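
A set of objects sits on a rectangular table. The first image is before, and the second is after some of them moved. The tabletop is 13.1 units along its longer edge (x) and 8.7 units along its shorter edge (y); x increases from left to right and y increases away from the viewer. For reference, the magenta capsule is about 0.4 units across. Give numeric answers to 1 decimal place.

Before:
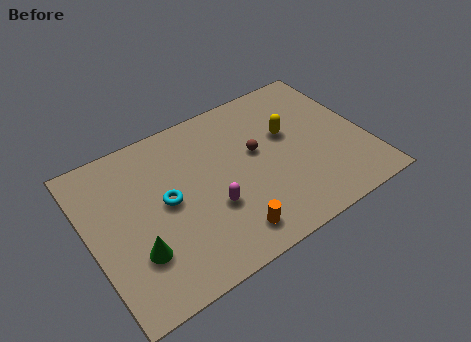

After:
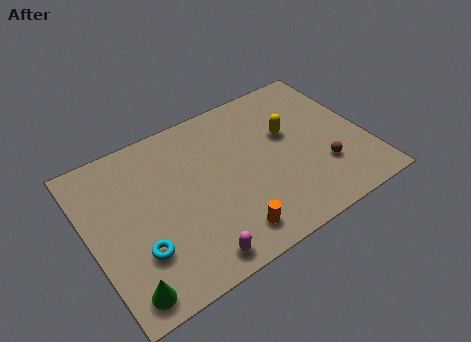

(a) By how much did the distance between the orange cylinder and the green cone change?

+0.6

The distance was about 4.3 in the first image and 4.9 in the second, so they moved 0.6 units further apart.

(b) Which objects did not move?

the yellow capsule and the orange cylinder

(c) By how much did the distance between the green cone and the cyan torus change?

-0.8

They were about 2.5 units apart before and 1.7 after — 0.8 units closer together.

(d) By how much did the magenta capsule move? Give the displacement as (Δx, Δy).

(-1.2, -2.1)

The magenta capsule started near (5.5, 3.1) and ended near (4.3, 1.0).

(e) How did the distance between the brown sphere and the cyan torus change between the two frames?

+4.4

Before: roughly 4.4 units apart; after: 8.8. That's 4.4 units further apart.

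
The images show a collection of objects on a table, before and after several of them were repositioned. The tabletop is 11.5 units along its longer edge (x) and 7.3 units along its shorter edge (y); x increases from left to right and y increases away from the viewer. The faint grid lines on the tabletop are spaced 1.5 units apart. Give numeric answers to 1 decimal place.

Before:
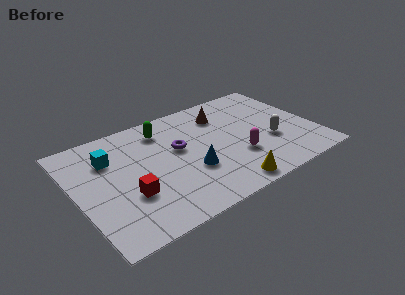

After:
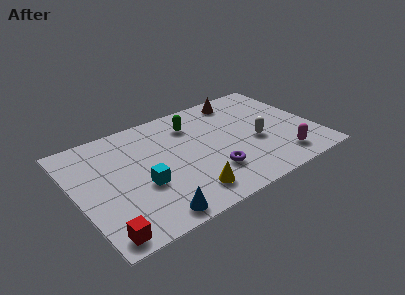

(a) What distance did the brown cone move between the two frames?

1.2

The brown cone was near (7.4, 5.6) before and (8.4, 6.3) after, so it travelled √(1.0² + 0.7²) ≈ 1.2 units.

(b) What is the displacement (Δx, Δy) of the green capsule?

(1.4, -0.3)

The green capsule started near (4.5, 5.9) and ended near (5.9, 5.6).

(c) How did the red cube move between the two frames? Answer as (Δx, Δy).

(-1.5, -1.7)

From the two frames, the red cube sits at roughly (2.3, 2.5) before and (0.8, 0.8) after.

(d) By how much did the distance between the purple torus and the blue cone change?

+1.6

The distance was about 1.7 in the first image and 3.3 in the second, so they moved 1.6 units further apart.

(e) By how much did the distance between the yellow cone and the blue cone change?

-0.4

Before: roughly 2.3 units apart; after: 1.9. That's 0.4 units closer together.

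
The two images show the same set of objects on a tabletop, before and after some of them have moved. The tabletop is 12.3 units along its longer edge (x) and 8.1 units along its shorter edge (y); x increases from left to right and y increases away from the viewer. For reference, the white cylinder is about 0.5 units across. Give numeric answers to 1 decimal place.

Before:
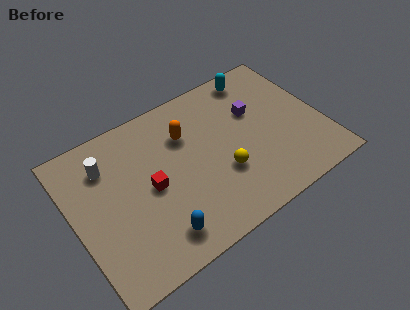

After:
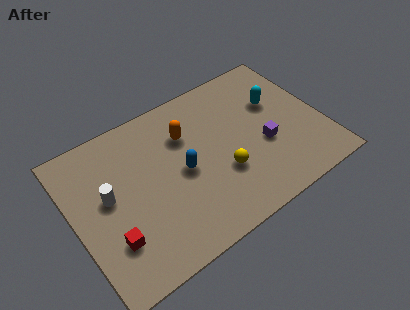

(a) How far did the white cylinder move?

1.6

From (1.9, 6.1) to (1.7, 4.5), the white cylinder covered √(0.2² + 1.6²) ≈ 1.6 units.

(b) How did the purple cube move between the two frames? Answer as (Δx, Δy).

(0.1, -2.0)

The purple cube started near (9.2, 5.2) and ended near (9.3, 3.2).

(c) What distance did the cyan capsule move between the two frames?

2.0

The cyan capsule was near (9.7, 7.1) before and (10.3, 5.2) after, so it travelled √(0.6² + 1.9²) ≈ 2.0 units.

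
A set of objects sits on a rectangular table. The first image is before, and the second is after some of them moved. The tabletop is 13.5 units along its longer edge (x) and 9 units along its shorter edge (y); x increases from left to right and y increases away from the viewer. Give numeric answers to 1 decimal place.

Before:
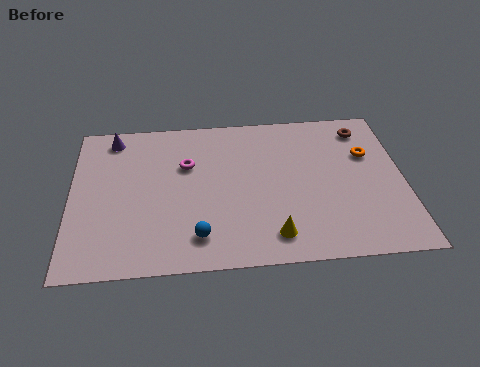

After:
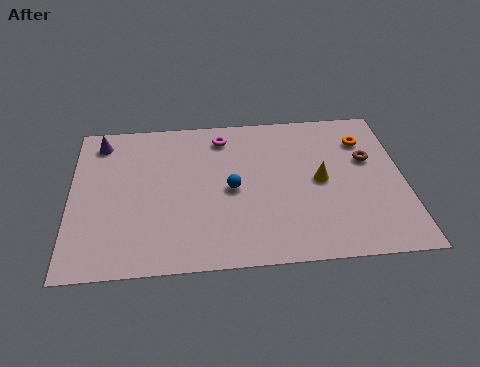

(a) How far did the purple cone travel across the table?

0.5

The purple cone was near (1.7, 7.8) before and (1.2, 7.6) after, so it travelled √(0.5² + 0.2²) ≈ 0.5 units.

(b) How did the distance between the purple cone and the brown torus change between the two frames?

+0.8

They were about 10.3 units apart before and 11.1 after — 0.8 units further apart.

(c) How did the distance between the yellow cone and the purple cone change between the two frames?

+0.4

Before: roughly 9.0 units apart; after: 9.4. That's 0.4 units further apart.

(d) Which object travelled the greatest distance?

the yellow cone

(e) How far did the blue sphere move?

3.0

The blue sphere moved from about (5.1, 1.7) to (6.5, 4.3), a distance of √(1.4² + 2.6²) ≈ 3.0.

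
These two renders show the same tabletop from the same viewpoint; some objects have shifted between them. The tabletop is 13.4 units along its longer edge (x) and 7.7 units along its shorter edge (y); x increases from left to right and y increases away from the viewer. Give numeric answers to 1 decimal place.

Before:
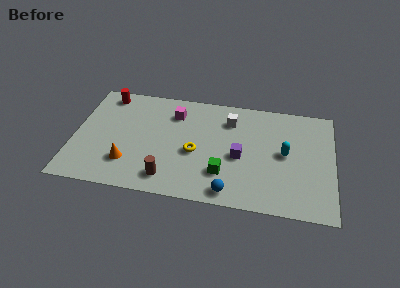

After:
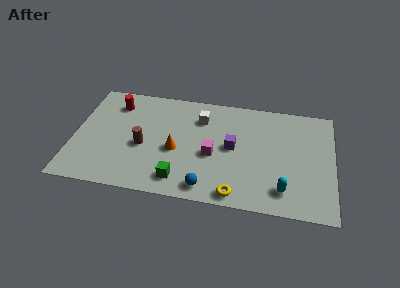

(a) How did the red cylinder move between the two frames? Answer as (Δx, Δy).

(0.5, -0.6)

The red cylinder started near (1.5, 6.7) and ended near (2.0, 6.1).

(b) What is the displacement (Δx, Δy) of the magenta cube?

(2.1, -2.6)

From the two frames, the magenta cube sits at roughly (5.1, 5.9) before and (7.2, 3.3) after.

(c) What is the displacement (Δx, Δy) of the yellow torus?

(2.2, -2.5)

From the two frames, the yellow torus sits at roughly (6.3, 3.3) before and (8.5, 0.8) after.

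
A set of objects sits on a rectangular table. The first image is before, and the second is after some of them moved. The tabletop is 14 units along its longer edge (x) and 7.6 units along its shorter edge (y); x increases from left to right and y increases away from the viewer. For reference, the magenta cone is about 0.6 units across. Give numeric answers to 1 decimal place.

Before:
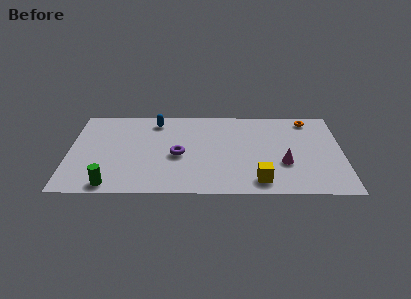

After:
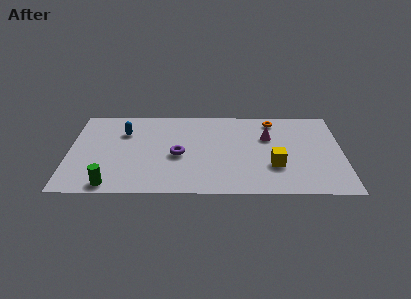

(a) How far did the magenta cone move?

2.4

The magenta cone moved from about (11.0, 2.7) to (10.2, 5.0), a distance of √(0.8² + 2.3²) ≈ 2.4.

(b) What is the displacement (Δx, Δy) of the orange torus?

(-1.8, -0.1)

The orange torus was at about (12.3, 6.6) and moved to about (10.5, 6.5).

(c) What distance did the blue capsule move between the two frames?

1.9

From (4.4, 6.4) to (2.8, 5.4), the blue capsule covered √(1.6² + 1.0²) ≈ 1.9 units.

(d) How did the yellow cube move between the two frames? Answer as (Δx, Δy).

(0.8, 1.3)

The yellow cube was at about (9.7, 1.2) and moved to about (10.5, 2.5).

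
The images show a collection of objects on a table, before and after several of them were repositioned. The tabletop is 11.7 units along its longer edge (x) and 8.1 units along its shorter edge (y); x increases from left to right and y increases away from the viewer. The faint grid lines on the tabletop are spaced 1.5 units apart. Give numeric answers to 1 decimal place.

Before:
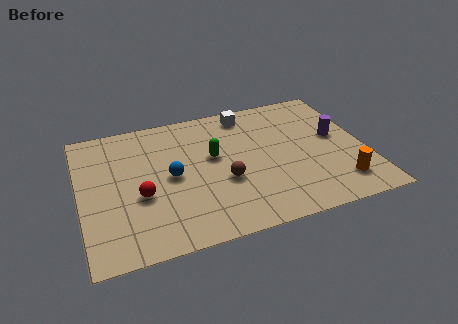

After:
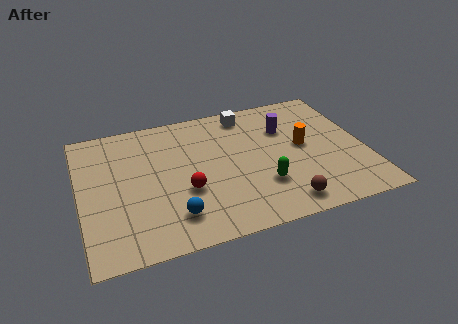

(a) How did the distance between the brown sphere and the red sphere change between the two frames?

+0.8

They were about 3.4 units apart before and 4.2 after — 0.8 units further apart.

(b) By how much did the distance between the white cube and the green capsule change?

+1.8

The distance was about 2.8 in the first image and 4.6 in the second, so they moved 1.8 units further apart.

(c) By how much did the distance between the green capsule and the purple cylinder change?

-1.6

The distance was about 5.1 in the first image and 3.5 in the second, so they moved 1.6 units closer together.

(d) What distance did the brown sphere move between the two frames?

3.0

From (5.8, 3.1) to (8.0, 1.1), the brown sphere covered √(2.2² + 2.0²) ≈ 3.0 units.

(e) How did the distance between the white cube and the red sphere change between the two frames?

-1.1

The distance was about 6.0 in the first image and 4.9 in the second, so they moved 1.1 units closer together.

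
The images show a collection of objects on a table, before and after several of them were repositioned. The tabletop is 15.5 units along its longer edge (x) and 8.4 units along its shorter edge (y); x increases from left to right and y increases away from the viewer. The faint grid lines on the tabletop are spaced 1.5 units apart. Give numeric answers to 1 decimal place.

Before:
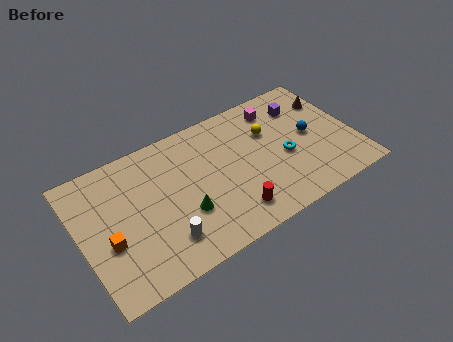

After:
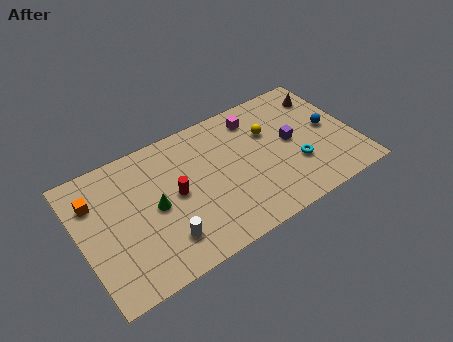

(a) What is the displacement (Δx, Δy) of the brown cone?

(-0.3, 0.5)

The brown cone was at about (14.6, 6.1) and moved to about (14.3, 6.6).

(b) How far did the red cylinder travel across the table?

3.9

The red cylinder was near (8.1, 1.6) before and (5.3, 4.3) after, so it travelled √(2.8² + 2.7²) ≈ 3.9 units.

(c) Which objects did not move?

the yellow sphere and the white cylinder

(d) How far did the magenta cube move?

1.3

The magenta cube was near (11.6, 6.9) before and (10.3, 6.9) after, so it travelled √(1.3² + 0.0²) ≈ 1.3 units.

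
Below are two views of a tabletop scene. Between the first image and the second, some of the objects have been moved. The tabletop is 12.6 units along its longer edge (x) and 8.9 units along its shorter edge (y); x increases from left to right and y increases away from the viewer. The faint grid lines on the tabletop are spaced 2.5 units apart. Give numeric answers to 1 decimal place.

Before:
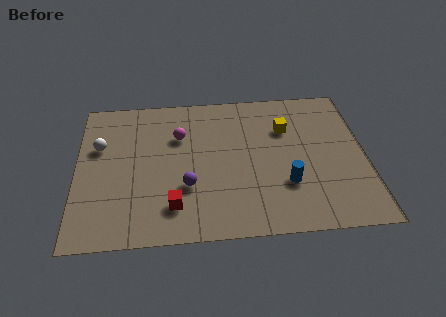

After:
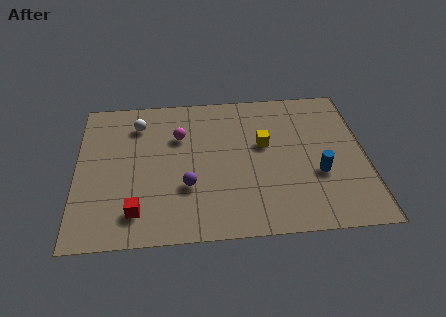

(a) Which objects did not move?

the purple sphere and the magenta sphere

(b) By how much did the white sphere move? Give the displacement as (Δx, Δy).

(1.7, 1.3)

The white sphere was at about (1.0, 5.7) and moved to about (2.7, 7.0).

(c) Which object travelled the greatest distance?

the white sphere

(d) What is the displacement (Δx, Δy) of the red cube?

(-1.6, -0.2)

From the two frames, the red cube sits at roughly (4.2, 1.9) before and (2.6, 1.7) after.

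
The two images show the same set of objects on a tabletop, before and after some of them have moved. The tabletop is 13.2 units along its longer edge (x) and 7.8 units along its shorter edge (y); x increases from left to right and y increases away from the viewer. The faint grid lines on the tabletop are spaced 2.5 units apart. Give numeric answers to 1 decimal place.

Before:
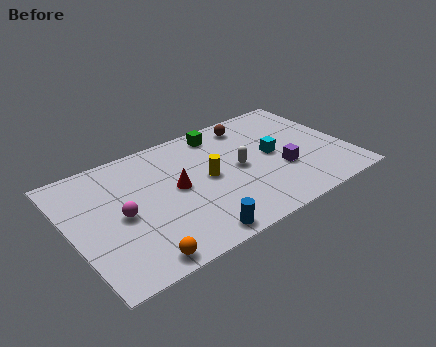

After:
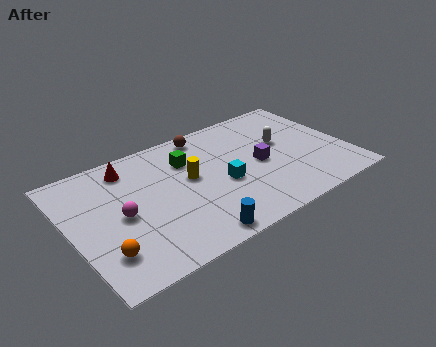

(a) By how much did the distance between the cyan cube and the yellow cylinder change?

-1.4

Before: roughly 3.2 units apart; after: 1.8. That's 1.4 units closer together.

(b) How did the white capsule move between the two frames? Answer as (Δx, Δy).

(2.3, 0.7)

The white capsule started near (8.0, 3.9) and ended near (10.3, 4.6).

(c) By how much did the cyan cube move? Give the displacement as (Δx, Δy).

(-2.6, -0.7)

The cyan cube started near (9.7, 4.0) and ended near (7.1, 3.3).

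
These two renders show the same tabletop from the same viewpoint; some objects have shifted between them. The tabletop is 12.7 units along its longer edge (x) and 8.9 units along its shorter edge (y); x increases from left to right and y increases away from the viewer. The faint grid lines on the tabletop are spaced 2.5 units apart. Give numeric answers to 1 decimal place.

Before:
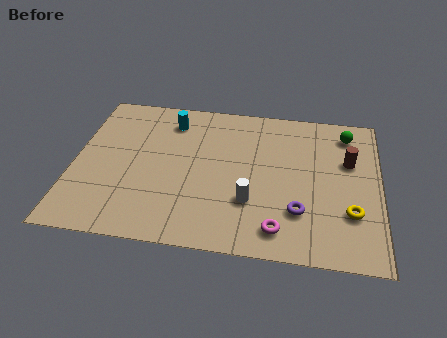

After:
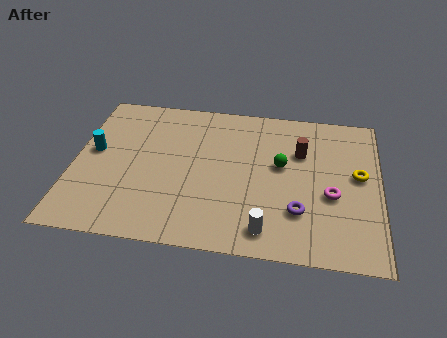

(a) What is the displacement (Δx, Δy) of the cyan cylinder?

(-3.1, -2.3)

From the two frames, the cyan cylinder sits at roughly (3.9, 7.2) before and (0.8, 4.9) after.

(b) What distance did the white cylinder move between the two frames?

1.7

The white cylinder moved from about (7.4, 2.8) to (8.1, 1.3), a distance of √(0.7² + 1.5²) ≈ 1.7.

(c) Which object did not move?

the purple torus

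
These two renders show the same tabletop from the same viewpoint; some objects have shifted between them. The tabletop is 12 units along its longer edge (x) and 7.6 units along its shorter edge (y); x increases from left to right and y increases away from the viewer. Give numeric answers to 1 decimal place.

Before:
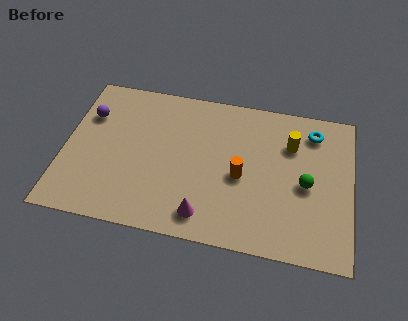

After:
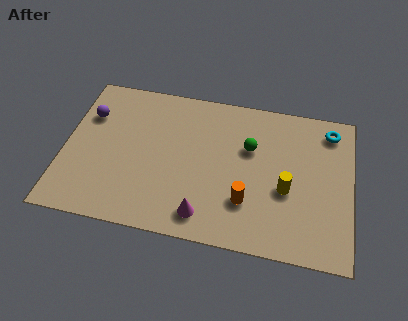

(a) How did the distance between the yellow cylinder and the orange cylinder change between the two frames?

-1.0

The distance was about 2.8 in the first image and 1.8 in the second, so they moved 1.0 units closer together.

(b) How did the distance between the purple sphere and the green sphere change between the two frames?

-2.6

They were about 9.4 units apart before and 6.8 after — 2.6 units closer together.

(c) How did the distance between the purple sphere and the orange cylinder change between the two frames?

+0.7

They were about 6.8 units apart before and 7.5 after — 0.7 units further apart.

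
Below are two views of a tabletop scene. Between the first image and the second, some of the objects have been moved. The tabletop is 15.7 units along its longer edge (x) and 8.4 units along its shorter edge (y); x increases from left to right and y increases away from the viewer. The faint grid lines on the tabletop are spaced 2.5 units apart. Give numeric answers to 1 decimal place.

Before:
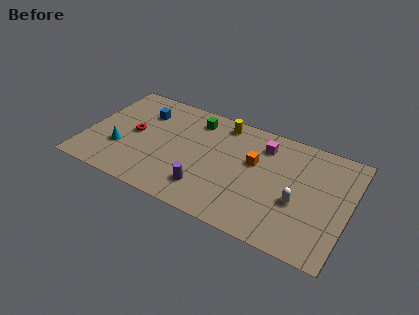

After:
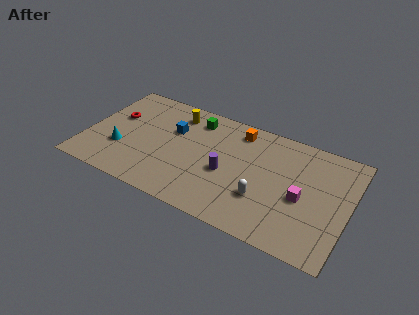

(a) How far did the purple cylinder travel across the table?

2.0

From (7.5, 1.9) to (8.5, 3.6), the purple cylinder covered √(1.0² + 1.7²) ≈ 2.0 units.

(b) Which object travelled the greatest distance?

the magenta cube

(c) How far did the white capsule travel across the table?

2.1

The white capsule was near (12.8, 3.3) before and (10.8, 2.7) after, so it travelled √(2.0² + 0.6²) ≈ 2.1 units.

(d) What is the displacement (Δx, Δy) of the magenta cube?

(2.6, -2.9)

From the two frames, the magenta cube sits at roughly (10.4, 6.6) before and (13.0, 3.7) after.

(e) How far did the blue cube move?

2.0

The blue cube was near (3.1, 6.2) before and (5.0, 5.5) after, so it travelled √(1.9² + 0.7²) ≈ 2.0 units.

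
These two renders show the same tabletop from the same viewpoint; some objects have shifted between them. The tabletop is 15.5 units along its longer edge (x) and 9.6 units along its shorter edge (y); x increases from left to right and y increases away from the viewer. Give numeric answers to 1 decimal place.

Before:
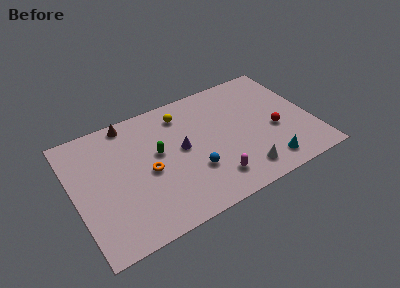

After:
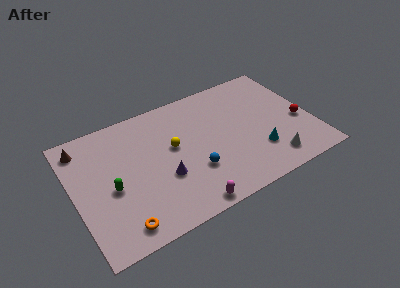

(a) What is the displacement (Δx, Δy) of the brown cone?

(-3.1, -0.6)

The brown cone started near (4.0, 8.7) and ended near (0.9, 8.1).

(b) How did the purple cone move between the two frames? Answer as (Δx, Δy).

(-1.4, -1.6)

The purple cone started near (7.0, 5.1) and ended near (5.6, 3.5).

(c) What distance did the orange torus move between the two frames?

3.8

The orange torus was near (4.7, 4.4) before and (2.5, 1.3) after, so it travelled √(2.2² + 3.1²) ≈ 3.8 units.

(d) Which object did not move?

the blue sphere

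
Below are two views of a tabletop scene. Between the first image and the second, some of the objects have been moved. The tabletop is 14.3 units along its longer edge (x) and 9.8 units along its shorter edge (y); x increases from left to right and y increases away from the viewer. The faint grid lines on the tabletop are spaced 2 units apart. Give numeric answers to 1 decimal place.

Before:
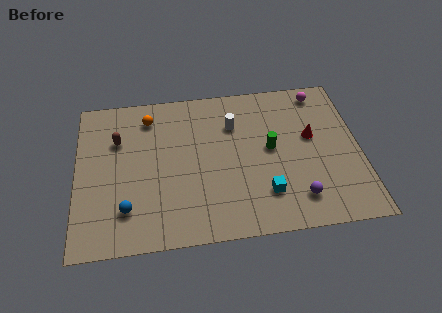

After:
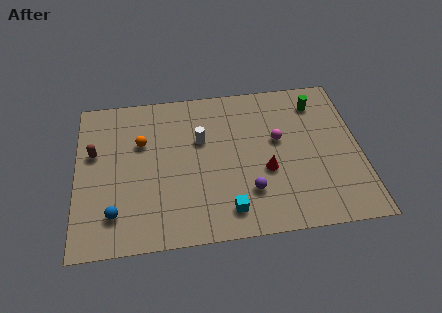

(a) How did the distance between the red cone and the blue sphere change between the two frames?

-2.2

Before: roughly 10.0 units apart; after: 7.8. That's 2.2 units closer together.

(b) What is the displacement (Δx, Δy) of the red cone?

(-2.4, -1.9)

The red cone started near (11.9, 5.7) and ended near (9.5, 3.8).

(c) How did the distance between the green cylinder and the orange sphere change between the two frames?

+2.4

They were about 6.7 units apart before and 9.1 after — 2.4 units further apart.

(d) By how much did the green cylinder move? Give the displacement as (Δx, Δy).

(2.5, 2.7)

From the two frames, the green cylinder sits at roughly (9.8, 5.2) before and (12.3, 7.9) after.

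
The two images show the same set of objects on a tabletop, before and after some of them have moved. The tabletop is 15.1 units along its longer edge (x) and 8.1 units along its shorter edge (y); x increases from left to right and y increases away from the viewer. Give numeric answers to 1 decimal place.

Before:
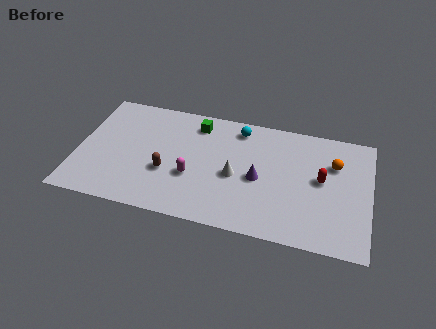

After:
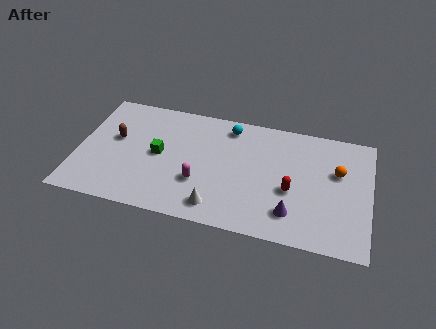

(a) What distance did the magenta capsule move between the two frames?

0.5

The magenta capsule was near (6.0, 3.0) before and (6.4, 2.7) after, so it travelled √(0.4² + 0.3²) ≈ 0.5 units.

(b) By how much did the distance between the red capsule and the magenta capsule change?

-2.0

The distance was about 6.7 in the first image and 4.7 in the second, so they moved 2.0 units closer together.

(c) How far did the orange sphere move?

0.5

The orange sphere moved from about (13.2, 5.6) to (13.4, 5.1), a distance of √(0.2² + 0.5²) ≈ 0.5.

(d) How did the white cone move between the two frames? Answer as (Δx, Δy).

(-0.8, -2.3)

The white cone was at about (8.2, 3.6) and moved to about (7.4, 1.3).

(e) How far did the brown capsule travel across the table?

3.3

The brown capsule moved from about (4.7, 3.0) to (1.9, 4.7), a distance of √(2.8² + 1.7²) ≈ 3.3.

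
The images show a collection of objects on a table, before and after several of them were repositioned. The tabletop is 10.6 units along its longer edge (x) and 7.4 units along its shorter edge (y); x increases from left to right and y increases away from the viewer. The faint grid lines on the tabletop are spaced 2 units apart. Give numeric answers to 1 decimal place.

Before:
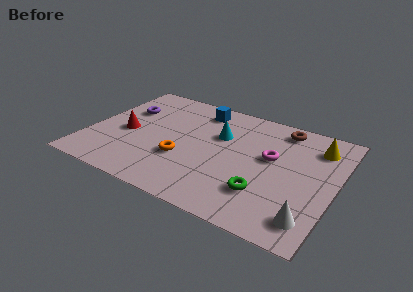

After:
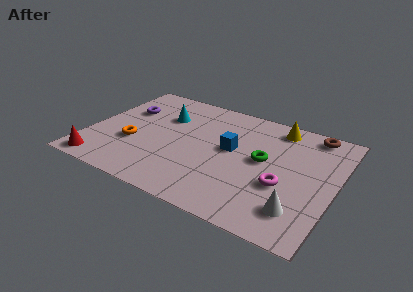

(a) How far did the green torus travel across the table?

2.0

From (7.8, 2.0) to (7.5, 4.0), the green torus covered √(0.3² + 2.0²) ≈ 2.0 units.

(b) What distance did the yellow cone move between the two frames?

1.9

The yellow cone was near (9.6, 5.8) before and (7.8, 6.4) after, so it travelled √(1.8² + 0.6²) ≈ 1.9 units.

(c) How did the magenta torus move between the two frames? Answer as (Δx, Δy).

(0.7, -1.5)

From the two frames, the magenta torus sits at roughly (7.8, 4.3) before and (8.5, 2.8) after.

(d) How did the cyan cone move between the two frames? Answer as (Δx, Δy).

(-2.5, 0.3)

From the two frames, the cyan cone sits at roughly (5.5, 4.8) before and (3.0, 5.1) after.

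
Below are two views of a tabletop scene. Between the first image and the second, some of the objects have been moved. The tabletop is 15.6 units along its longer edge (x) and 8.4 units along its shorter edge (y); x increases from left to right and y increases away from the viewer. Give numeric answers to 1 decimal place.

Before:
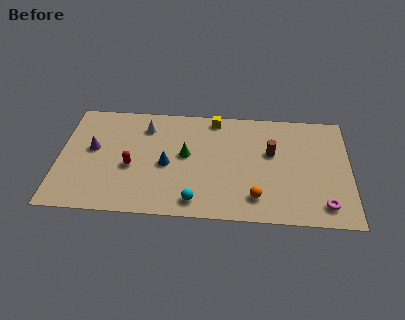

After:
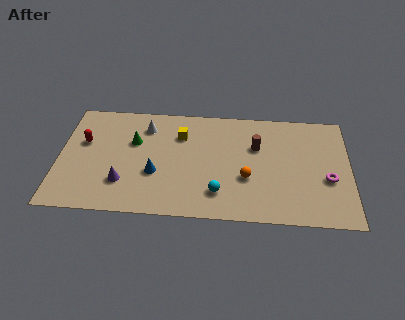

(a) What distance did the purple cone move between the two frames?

2.9

The purple cone was near (1.8, 4.7) before and (3.5, 2.3) after, so it travelled √(1.7² + 2.4²) ≈ 2.9 units.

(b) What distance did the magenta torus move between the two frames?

1.9

From (14.2, 1.4) to (14.4, 3.3), the magenta torus covered √(0.2² + 1.9²) ≈ 1.9 units.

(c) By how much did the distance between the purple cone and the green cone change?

-1.9

The distance was about 5.0 in the first image and 3.1 in the second, so they moved 1.9 units closer together.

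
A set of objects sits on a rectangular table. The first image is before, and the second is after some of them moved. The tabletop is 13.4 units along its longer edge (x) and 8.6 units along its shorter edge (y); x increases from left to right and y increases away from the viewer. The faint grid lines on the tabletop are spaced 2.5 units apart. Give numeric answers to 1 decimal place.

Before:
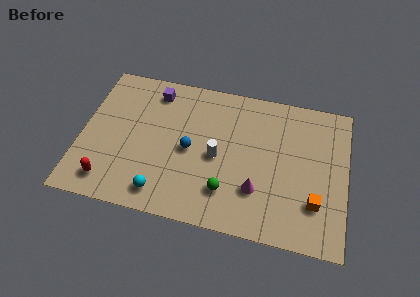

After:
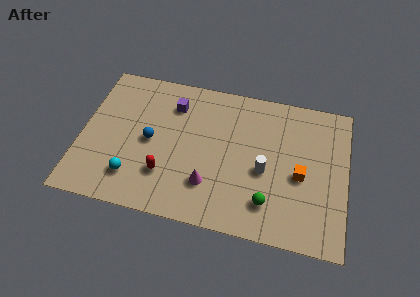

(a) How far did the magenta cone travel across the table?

2.4

From (9.0, 2.5) to (6.6, 2.3), the magenta cone covered √(2.4² + 0.2²) ≈ 2.4 units.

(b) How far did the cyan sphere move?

1.6

From (4.3, 1.3) to (2.8, 1.9), the cyan sphere covered √(1.5² + 0.6²) ≈ 1.6 units.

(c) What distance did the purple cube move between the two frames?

1.2

From (3.5, 7.2) to (4.5, 6.6), the purple cube covered √(1.0² + 0.6²) ≈ 1.2 units.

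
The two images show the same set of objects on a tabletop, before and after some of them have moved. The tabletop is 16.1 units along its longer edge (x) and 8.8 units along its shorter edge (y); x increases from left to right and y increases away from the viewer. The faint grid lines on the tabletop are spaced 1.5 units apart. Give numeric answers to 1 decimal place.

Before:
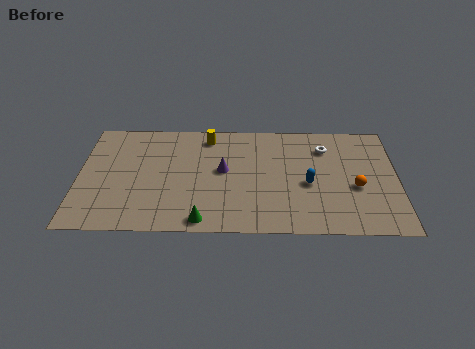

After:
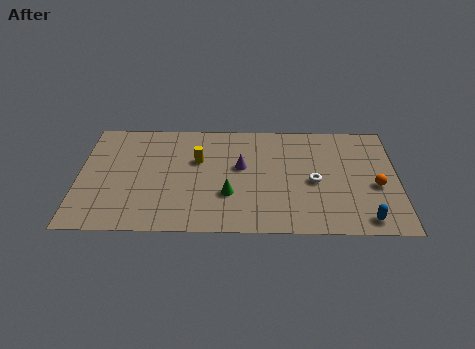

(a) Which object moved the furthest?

the blue capsule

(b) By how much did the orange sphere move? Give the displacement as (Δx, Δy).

(1.0, 0.1)

The orange sphere was at about (14.0, 3.6) and moved to about (15.0, 3.7).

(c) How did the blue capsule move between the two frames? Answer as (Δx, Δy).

(2.8, -2.7)

The blue capsule was at about (11.6, 3.8) and moved to about (14.4, 1.1).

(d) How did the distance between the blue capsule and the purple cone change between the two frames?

+3.0

Before: roughly 4.4 units apart; after: 7.4. That's 3.0 units further apart.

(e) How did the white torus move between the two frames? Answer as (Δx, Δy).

(-0.6, -2.7)

From the two frames, the white torus sits at roughly (12.5, 6.7) before and (11.9, 4.0) after.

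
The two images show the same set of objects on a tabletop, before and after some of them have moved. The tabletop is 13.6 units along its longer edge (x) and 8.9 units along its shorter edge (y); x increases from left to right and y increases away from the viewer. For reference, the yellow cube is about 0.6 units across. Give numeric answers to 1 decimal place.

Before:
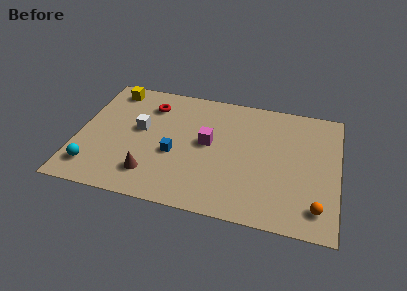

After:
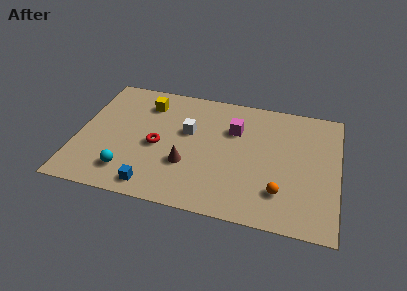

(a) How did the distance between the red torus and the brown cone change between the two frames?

-3.1

Before: roughly 5.0 units apart; after: 1.9. That's 3.1 units closer together.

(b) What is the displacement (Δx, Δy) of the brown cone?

(1.8, 1.1)

The brown cone started near (4.0, 1.9) and ended near (5.8, 3.0).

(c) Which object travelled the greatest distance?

the red torus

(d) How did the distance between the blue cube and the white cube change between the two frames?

+2.2

Before: roughly 2.4 units apart; after: 4.6. That's 2.2 units further apart.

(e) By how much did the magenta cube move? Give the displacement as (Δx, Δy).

(1.3, 1.3)

The magenta cube started near (6.8, 4.8) and ended near (8.1, 6.1).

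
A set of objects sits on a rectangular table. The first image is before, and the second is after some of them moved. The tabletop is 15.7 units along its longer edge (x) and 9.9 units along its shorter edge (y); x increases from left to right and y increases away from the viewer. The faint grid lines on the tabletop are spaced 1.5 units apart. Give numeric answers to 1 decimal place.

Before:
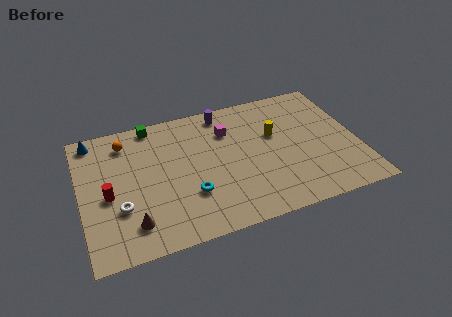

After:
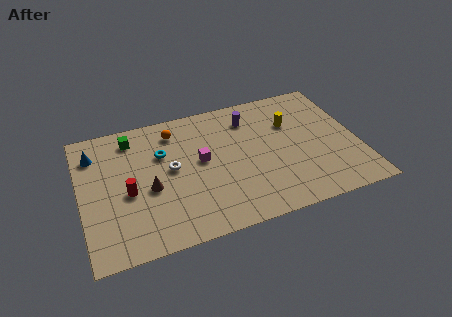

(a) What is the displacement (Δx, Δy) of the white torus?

(3.0, 2.0)

The white torus was at about (2.1, 3.3) and moved to about (5.1, 5.3).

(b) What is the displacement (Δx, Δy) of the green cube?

(-1.2, -0.7)

From the two frames, the green cube sits at roughly (4.3, 9.0) before and (3.1, 8.3) after.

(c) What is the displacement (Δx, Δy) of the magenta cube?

(-1.7, -1.8)

The magenta cube started near (8.5, 7.2) and ended near (6.8, 5.4).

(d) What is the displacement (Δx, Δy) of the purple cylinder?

(1.4, -0.9)

The purple cylinder was at about (8.4, 8.7) and moved to about (9.8, 7.8).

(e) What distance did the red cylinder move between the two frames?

1.1

The red cylinder moved from about (1.5, 4.4) to (2.6, 4.3), a distance of √(1.1² + 0.1²) ≈ 1.1.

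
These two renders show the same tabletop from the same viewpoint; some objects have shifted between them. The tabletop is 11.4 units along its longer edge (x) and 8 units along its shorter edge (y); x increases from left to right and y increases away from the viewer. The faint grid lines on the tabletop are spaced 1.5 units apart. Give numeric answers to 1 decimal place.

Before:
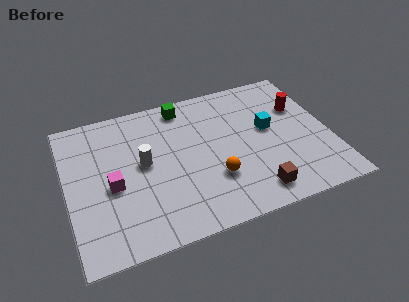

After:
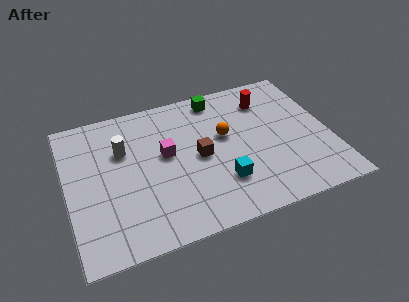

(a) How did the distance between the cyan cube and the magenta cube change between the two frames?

-3.8

The distance was about 7.0 in the first image and 3.2 in the second, so they moved 3.8 units closer together.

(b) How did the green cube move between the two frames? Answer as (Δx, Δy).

(1.5, 0.0)

From the two frames, the green cube sits at roughly (5.3, 7.0) before and (6.8, 7.0) after.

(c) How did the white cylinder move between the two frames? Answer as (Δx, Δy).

(-0.8, 1.0)

The white cylinder was at about (3.3, 4.3) and moved to about (2.5, 5.3).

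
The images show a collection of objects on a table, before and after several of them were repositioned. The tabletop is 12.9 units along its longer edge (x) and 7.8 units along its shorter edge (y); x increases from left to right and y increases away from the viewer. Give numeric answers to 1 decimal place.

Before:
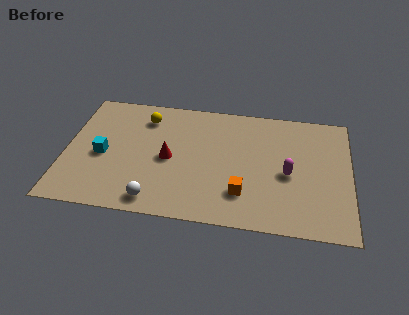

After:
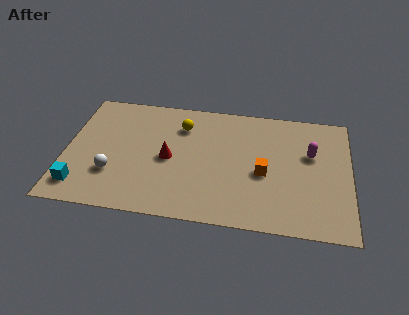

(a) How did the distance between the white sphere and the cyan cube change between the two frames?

-1.8

They were about 3.5 units apart before and 1.7 after — 1.8 units closer together.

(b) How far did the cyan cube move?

2.3

The cyan cube moved from about (1.7, 3.5) to (0.8, 1.4), a distance of √(0.9² + 2.1²) ≈ 2.3.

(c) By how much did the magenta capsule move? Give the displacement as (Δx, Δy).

(1.0, 1.4)

The magenta capsule was at about (10.1, 3.5) and moved to about (11.1, 4.9).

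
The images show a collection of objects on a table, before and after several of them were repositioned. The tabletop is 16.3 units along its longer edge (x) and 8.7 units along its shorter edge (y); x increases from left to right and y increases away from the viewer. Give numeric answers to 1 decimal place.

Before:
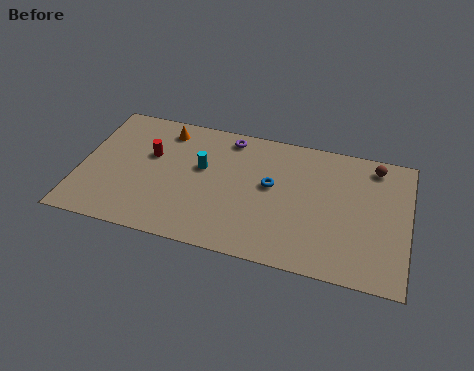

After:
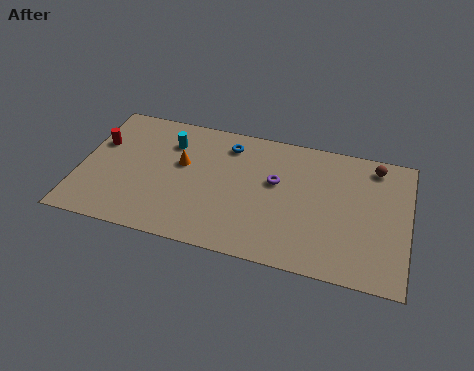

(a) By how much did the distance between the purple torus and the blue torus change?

-0.4

They were about 3.5 units apart before and 3.1 after — 0.4 units closer together.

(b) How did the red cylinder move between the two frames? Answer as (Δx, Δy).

(-2.6, 0.2)

The red cylinder was at about (3.4, 5.4) and moved to about (0.8, 5.6).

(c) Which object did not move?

the brown sphere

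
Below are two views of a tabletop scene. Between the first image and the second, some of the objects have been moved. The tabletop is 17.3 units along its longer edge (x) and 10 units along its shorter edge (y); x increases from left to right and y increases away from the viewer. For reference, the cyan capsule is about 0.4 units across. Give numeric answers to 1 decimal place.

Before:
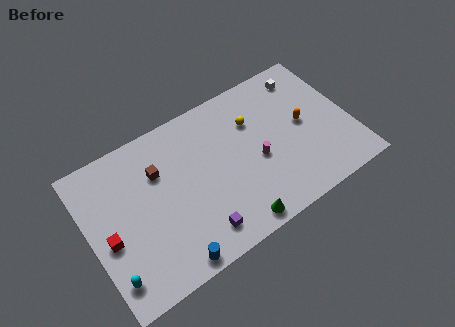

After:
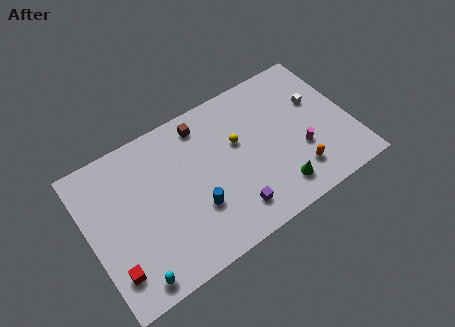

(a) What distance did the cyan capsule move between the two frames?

1.5

The cyan capsule moved from about (0.9, 1.9) to (2.2, 1.1), a distance of √(1.3² + 0.8²) ≈ 1.5.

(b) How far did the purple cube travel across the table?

2.3

The purple cube moved from about (6.6, 1.7) to (8.9, 1.9), a distance of √(2.3² + 0.2²) ≈ 2.3.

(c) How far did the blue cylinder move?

3.2

From (4.6, 0.9) to (6.7, 3.3), the blue cylinder covered √(2.1² + 2.4²) ≈ 3.2 units.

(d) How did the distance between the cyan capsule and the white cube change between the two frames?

-1.3

Before: roughly 15.5 units apart; after: 14.2. That's 1.3 units closer together.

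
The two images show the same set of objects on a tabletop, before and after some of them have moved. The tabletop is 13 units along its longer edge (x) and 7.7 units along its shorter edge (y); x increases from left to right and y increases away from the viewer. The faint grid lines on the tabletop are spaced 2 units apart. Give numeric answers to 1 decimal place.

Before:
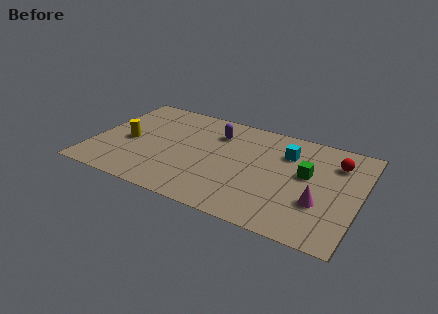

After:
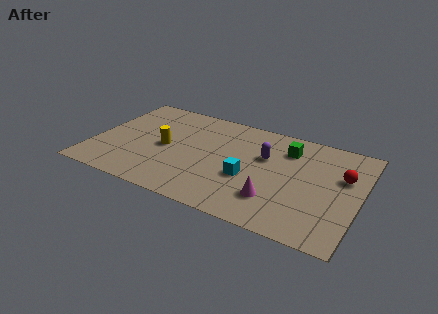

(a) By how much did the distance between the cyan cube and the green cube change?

+1.7

Before: roughly 1.6 units apart; after: 3.3. That's 1.7 units further apart.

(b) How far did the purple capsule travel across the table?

2.7

The purple capsule moved from about (5.8, 5.8) to (8.3, 4.9), a distance of √(2.5² + 0.9²) ≈ 2.7.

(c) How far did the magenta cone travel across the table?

2.2

The magenta cone was near (11.2, 2.6) before and (9.1, 2.0) after, so it travelled √(2.1² + 0.6²) ≈ 2.2 units.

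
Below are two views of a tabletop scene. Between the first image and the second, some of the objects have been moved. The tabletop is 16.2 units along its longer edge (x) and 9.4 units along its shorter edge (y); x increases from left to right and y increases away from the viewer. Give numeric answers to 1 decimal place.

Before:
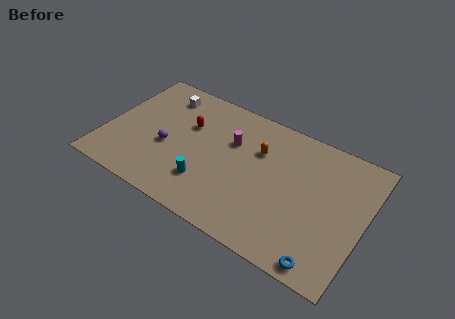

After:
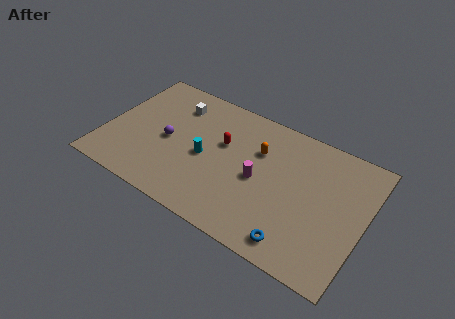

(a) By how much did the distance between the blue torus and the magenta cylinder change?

-4.3

They were about 8.5 units apart before and 4.2 after — 4.3 units closer together.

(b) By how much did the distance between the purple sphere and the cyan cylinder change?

-0.7

The distance was about 3.1 in the first image and 2.4 in the second, so they moved 0.7 units closer together.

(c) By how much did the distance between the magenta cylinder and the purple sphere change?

+1.4

They were about 4.4 units apart before and 5.8 after — 1.4 units further apart.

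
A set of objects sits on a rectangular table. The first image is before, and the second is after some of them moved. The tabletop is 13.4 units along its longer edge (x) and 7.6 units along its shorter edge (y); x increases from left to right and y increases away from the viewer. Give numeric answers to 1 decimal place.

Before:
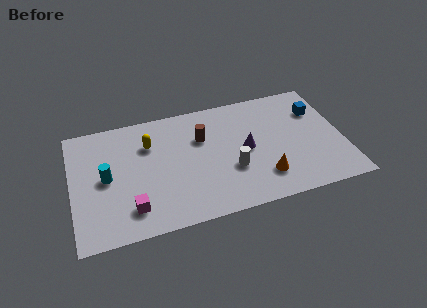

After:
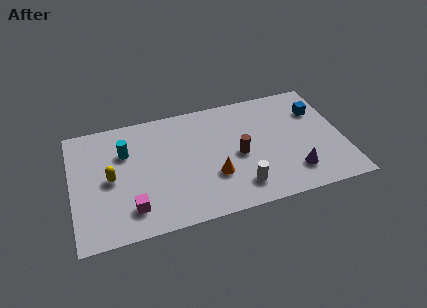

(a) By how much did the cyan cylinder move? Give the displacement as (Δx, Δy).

(1.0, 1.4)

The cyan cylinder was at about (1.7, 3.8) and moved to about (2.7, 5.2).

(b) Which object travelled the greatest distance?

the purple cone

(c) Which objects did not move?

the magenta cube and the blue cube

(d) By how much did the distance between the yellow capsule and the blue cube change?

+2.1

The distance was about 8.4 in the first image and 10.5 in the second, so they moved 2.1 units further apart.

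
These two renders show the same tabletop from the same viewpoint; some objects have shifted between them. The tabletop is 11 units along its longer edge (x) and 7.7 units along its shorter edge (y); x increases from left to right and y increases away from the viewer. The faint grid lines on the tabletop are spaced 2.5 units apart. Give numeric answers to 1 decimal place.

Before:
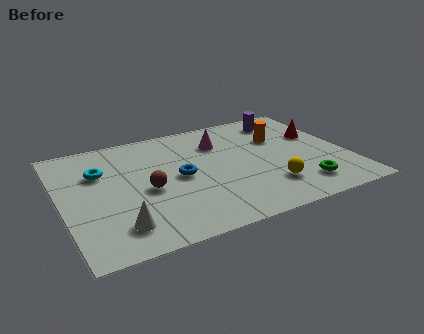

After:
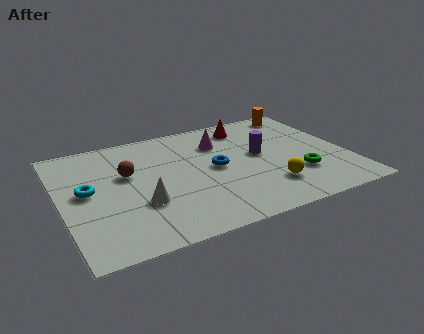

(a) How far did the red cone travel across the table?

3.1

The red cone was near (10.1, 4.8) before and (7.5, 6.4) after, so it travelled √(2.6² + 1.6²) ≈ 3.1 units.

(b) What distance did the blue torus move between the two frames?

1.4

The blue torus moved from about (4.5, 3.8) to (5.9, 3.9), a distance of √(1.4² + 0.1²) ≈ 1.4.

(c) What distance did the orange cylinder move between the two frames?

2.1

From (8.6, 5.1) to (9.8, 6.8), the orange cylinder covered √(1.2² + 1.7²) ≈ 2.1 units.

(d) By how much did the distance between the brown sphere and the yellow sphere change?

+1.1

Before: roughly 4.7 units apart; after: 5.8. That's 1.1 units further apart.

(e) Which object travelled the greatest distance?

the red cone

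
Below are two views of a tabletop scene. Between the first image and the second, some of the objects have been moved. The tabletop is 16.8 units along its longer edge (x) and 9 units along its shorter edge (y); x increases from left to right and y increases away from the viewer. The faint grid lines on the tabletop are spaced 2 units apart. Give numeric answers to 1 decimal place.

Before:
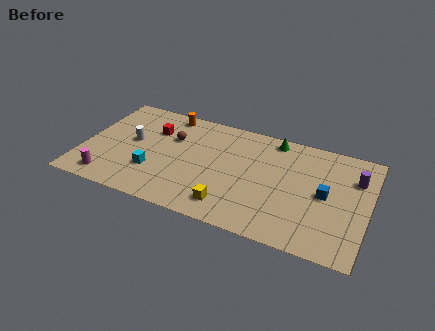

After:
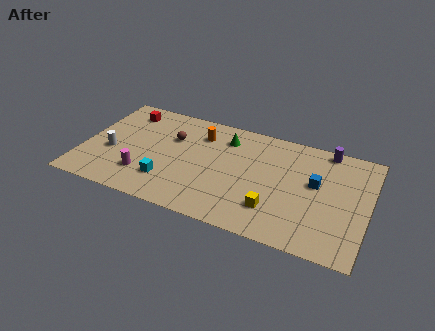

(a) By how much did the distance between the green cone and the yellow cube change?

-0.9

They were about 6.7 units apart before and 5.8 after — 0.9 units closer together.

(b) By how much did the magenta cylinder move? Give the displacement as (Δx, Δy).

(2.0, 1.0)

From the two frames, the magenta cylinder sits at roughly (1.8, 1.3) before and (3.8, 2.3) after.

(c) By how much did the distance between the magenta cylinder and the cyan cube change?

-1.5

The distance was about 2.9 in the first image and 1.4 in the second, so they moved 1.5 units closer together.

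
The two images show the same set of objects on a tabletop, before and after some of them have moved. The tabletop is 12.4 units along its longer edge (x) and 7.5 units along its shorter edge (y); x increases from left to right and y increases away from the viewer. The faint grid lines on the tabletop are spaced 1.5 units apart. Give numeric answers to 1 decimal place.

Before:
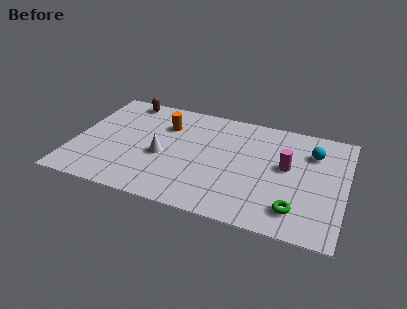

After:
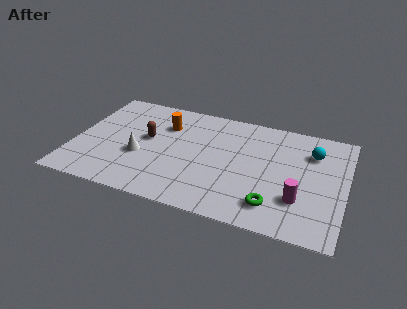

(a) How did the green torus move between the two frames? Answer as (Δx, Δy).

(-1.0, 0.0)

The green torus started near (10.3, 1.5) and ended near (9.3, 1.5).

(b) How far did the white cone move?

1.0

The white cone was near (4.1, 3.2) before and (3.1, 2.9) after, so it travelled √(1.0² + 0.3²) ≈ 1.0 units.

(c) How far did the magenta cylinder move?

2.1

The magenta cylinder was near (9.7, 4.2) before and (10.4, 2.2) after, so it travelled √(0.7² + 2.0²) ≈ 2.1 units.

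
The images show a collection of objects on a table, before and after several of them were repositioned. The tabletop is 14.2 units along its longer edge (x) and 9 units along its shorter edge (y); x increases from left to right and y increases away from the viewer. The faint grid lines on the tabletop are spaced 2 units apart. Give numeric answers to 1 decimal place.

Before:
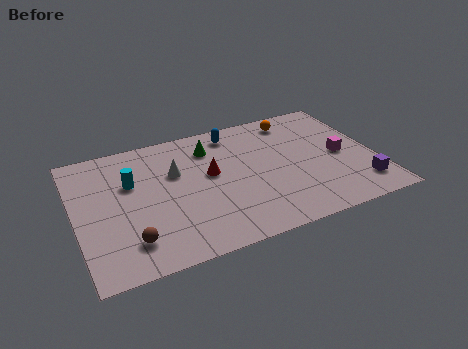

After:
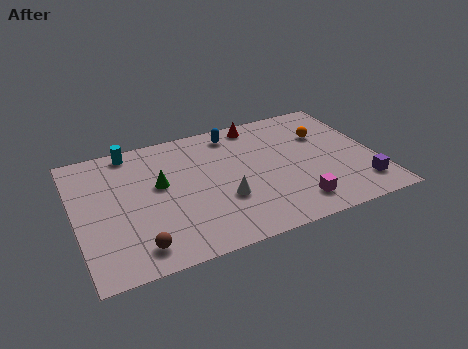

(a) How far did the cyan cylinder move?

2.3

The cyan cylinder was near (2.7, 5.8) before and (2.9, 8.1) after, so it travelled √(0.2² + 2.3²) ≈ 2.3 units.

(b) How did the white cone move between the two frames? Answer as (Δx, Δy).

(2.0, -2.7)

From the two frames, the white cone sits at roughly (4.8, 5.8) before and (6.8, 3.1) after.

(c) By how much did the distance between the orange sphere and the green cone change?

+3.8

Before: roughly 4.3 units apart; after: 8.1. That's 3.8 units further apart.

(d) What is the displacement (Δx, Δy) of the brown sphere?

(0.3, -0.5)

From the two frames, the brown sphere sits at roughly (2.3, 1.9) before and (2.6, 1.4) after.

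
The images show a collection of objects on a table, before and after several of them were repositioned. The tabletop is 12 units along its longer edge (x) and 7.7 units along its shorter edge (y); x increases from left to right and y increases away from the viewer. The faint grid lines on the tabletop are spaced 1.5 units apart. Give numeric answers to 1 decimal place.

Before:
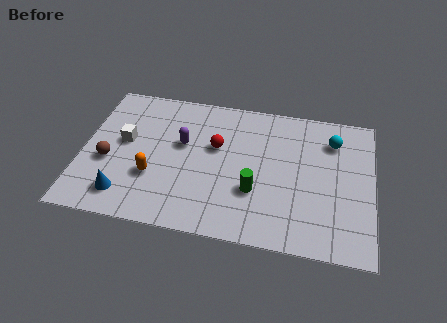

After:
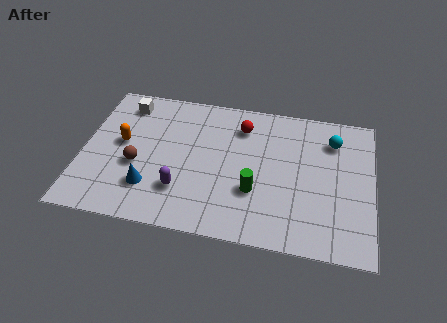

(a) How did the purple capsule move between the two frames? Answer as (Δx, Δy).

(0.1, -2.5)

The purple capsule was at about (4.1, 4.6) and moved to about (4.2, 2.1).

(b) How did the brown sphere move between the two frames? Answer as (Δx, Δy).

(1.2, 0.0)

The brown sphere was at about (1.1, 3.1) and moved to about (2.3, 3.1).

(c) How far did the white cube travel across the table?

2.1

The white cube was near (1.7, 4.3) before and (1.6, 6.4) after, so it travelled √(0.1² + 2.1²) ≈ 2.1 units.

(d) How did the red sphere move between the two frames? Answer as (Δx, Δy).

(1.0, 1.3)

From the two frames, the red sphere sits at roughly (5.5, 4.7) before and (6.5, 6.0) after.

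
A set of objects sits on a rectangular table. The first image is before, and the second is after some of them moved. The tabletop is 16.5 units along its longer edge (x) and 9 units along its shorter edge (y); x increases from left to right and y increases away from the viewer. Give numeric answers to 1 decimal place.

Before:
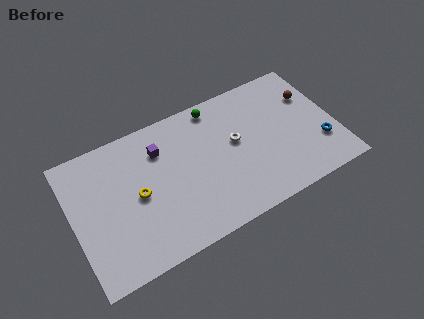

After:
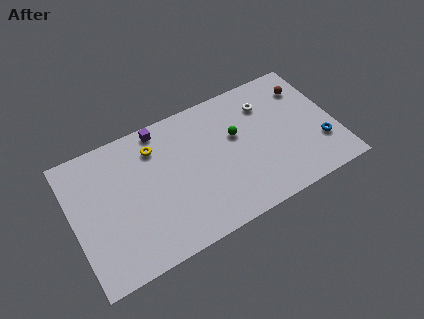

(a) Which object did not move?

the blue torus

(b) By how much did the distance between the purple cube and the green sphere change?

+1.3

The distance was about 3.9 in the first image and 5.2 in the second, so they moved 1.3 units further apart.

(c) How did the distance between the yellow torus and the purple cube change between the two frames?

-1.7

They were about 2.9 units apart before and 1.2 after — 1.7 units closer together.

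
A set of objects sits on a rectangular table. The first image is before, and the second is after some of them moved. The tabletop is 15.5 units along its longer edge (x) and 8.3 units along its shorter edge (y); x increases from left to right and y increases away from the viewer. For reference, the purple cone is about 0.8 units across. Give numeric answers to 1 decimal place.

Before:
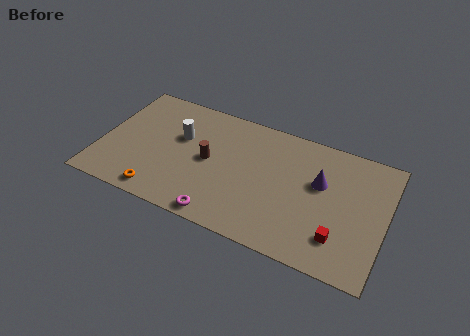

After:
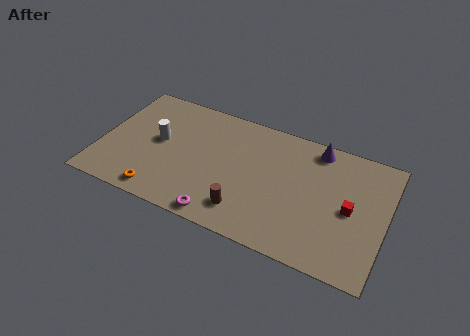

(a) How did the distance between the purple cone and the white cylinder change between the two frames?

+1.2

Before: roughly 7.7 units apart; after: 8.9. That's 1.2 units further apart.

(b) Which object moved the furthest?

the brown cylinder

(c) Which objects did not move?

the orange torus and the magenta torus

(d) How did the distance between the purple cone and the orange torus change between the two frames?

+0.8

They were about 9.3 units apart before and 10.1 after — 0.8 units further apart.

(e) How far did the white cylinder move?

1.3

The white cylinder moved from about (4.2, 5.2) to (3.1, 4.5), a distance of √(1.1² + 0.7²) ≈ 1.3.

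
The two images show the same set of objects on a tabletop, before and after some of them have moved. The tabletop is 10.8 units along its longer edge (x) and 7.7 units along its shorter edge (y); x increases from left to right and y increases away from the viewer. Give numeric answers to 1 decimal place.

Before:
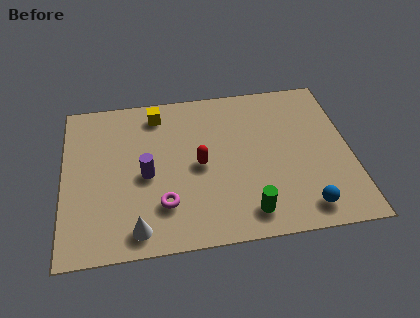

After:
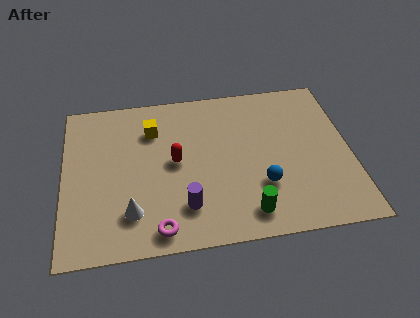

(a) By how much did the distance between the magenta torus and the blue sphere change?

-1.1

Before: roughly 5.3 units apart; after: 4.2. That's 1.1 units closer together.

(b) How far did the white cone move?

0.8

The white cone moved from about (2.7, 1.0) to (2.5, 1.8), a distance of √(0.2² + 0.8²) ≈ 0.8.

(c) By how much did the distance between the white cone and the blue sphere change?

-1.3

The distance was about 6.2 in the first image and 4.9 in the second, so they moved 1.3 units closer together.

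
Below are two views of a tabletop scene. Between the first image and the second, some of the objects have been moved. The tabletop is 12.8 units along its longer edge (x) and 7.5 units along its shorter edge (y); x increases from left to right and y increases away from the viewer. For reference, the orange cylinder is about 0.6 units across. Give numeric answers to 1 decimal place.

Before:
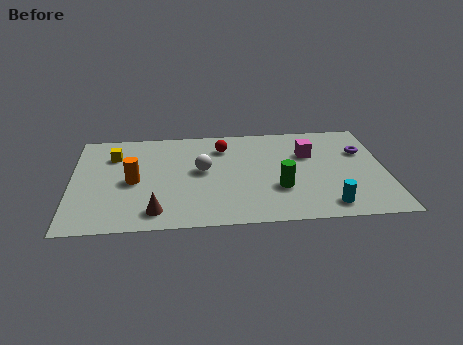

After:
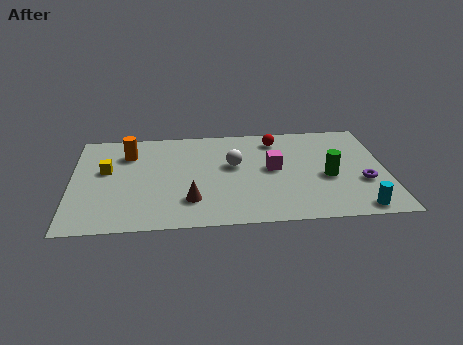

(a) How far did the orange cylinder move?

2.1

The orange cylinder was near (2.5, 3.5) before and (2.3, 5.6) after, so it travelled √(0.2² + 2.1²) ≈ 2.1 units.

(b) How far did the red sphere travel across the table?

2.2

The red sphere was near (6.2, 5.8) before and (8.4, 6.2) after, so it travelled √(2.2² + 0.4²) ≈ 2.2 units.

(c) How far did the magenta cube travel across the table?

1.8

The magenta cube moved from about (9.7, 5.0) to (8.2, 4.0), a distance of √(1.5² + 1.0²) ≈ 1.8.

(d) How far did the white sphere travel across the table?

1.3

From (5.3, 4.1) to (6.6, 4.4), the white sphere covered √(1.3² + 0.3²) ≈ 1.3 units.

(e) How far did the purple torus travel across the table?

2.3

The purple torus was near (11.9, 5.0) before and (11.8, 2.7) after, so it travelled √(0.1² + 2.3²) ≈ 2.3 units.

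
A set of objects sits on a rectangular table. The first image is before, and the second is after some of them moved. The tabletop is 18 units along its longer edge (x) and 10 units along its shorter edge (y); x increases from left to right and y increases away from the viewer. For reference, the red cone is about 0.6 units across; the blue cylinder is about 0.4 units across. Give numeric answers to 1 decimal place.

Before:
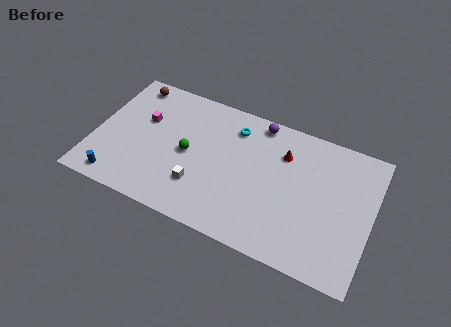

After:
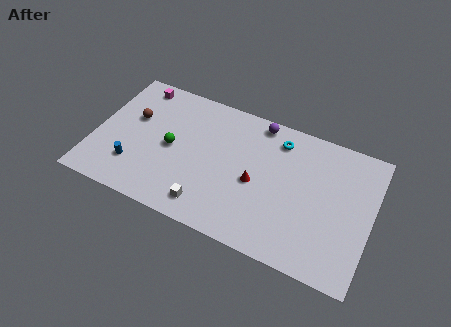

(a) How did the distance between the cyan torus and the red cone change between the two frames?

+0.5

The distance was about 3.4 in the first image and 3.9 in the second, so they moved 0.5 units further apart.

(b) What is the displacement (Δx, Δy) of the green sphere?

(-1.1, 0.0)

The green sphere started near (6.1, 4.9) and ended near (5.0, 4.9).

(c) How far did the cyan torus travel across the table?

2.9

From (8.8, 8.0) to (11.7, 8.2), the cyan torus covered √(2.9² + 0.2²) ≈ 2.9 units.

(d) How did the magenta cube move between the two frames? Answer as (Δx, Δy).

(-0.8, 2.5)

From the two frames, the magenta cube sits at roughly (3.0, 6.3) before and (2.2, 8.8) after.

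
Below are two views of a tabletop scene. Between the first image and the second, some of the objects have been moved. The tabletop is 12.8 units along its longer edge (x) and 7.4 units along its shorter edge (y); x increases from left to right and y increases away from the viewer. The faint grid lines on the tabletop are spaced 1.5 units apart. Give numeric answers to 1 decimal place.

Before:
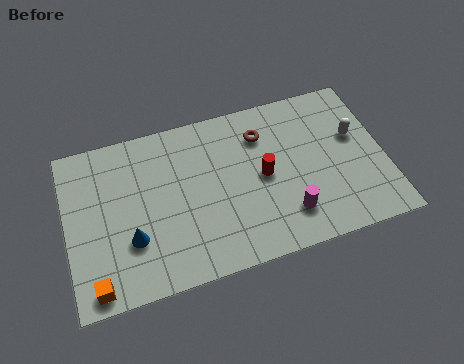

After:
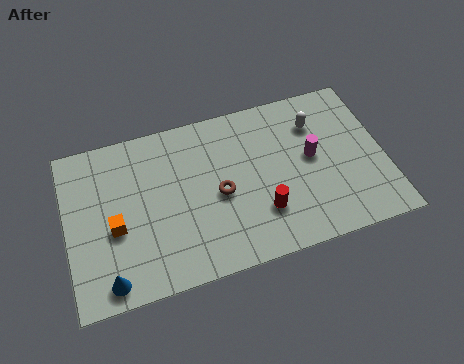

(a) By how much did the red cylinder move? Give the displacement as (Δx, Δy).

(-0.2, -1.6)

The red cylinder started near (7.9, 3.7) and ended near (7.7, 2.1).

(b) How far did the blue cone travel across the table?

1.8

The blue cone was near (2.5, 2.4) before and (1.5, 0.9) after, so it travelled √(1.0² + 1.5²) ≈ 1.8 units.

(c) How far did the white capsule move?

1.8

The white capsule was near (11.7, 4.5) before and (10.2, 5.5) after, so it travelled √(1.5² + 1.0²) ≈ 1.8 units.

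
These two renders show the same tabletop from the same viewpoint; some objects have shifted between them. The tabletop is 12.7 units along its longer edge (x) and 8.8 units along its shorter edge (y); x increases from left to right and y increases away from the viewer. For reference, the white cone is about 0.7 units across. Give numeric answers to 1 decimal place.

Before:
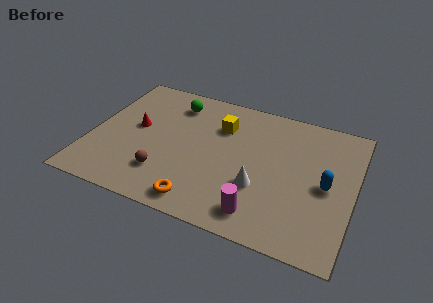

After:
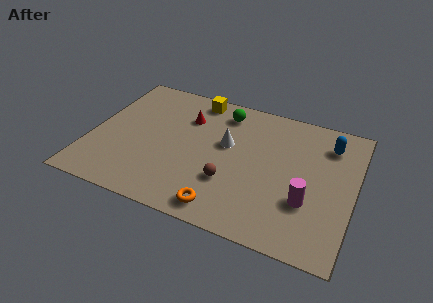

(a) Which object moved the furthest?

the brown sphere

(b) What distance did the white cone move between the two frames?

2.8

The white cone moved from about (8.3, 3.0) to (6.5, 5.2), a distance of √(1.8² + 2.2²) ≈ 2.8.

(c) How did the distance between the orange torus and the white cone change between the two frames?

+0.9

Before: roughly 3.2 units apart; after: 4.1. That's 0.9 units further apart.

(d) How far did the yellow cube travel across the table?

2.1

From (6.1, 6.3) to (4.7, 7.8), the yellow cube covered √(1.4² + 1.5²) ≈ 2.1 units.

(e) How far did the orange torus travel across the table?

1.1

The orange torus was near (5.7, 1.1) before and (6.8, 1.1) after, so it travelled √(1.1² + 0.0²) ≈ 1.1 units.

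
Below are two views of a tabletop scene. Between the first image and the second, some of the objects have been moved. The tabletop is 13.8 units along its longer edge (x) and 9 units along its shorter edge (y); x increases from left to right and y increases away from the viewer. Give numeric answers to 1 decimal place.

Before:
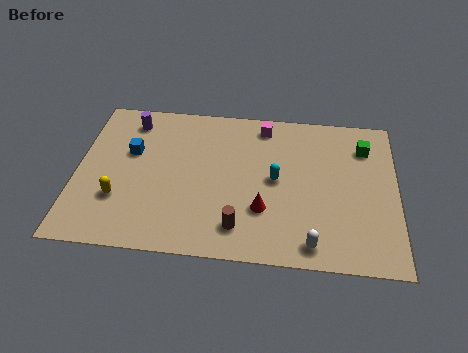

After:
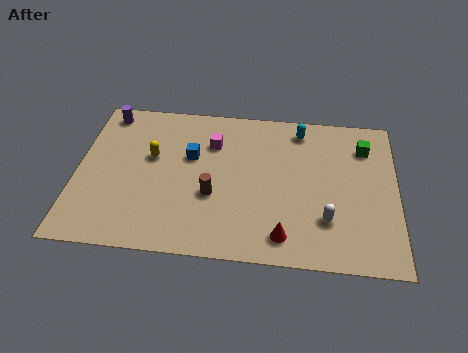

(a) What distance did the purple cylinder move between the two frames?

1.2

The purple cylinder moved from about (2.2, 7.5) to (1.1, 7.9), a distance of √(1.1² + 0.4²) ≈ 1.2.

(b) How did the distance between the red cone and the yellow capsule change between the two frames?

+0.8

They were about 6.2 units apart before and 7.0 after — 0.8 units further apart.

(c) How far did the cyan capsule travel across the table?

3.3

The cyan capsule was near (8.6, 4.6) before and (9.6, 7.7) after, so it travelled √(1.0² + 3.1²) ≈ 3.3 units.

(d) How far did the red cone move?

1.7

The red cone moved from about (8.1, 2.8) to (9.0, 1.4), a distance of √(0.9² + 1.4²) ≈ 1.7.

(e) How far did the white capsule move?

1.5

From (10.2, 1.1) to (10.8, 2.5), the white capsule covered √(0.6² + 1.4²) ≈ 1.5 units.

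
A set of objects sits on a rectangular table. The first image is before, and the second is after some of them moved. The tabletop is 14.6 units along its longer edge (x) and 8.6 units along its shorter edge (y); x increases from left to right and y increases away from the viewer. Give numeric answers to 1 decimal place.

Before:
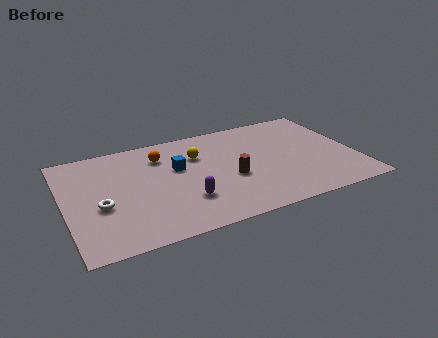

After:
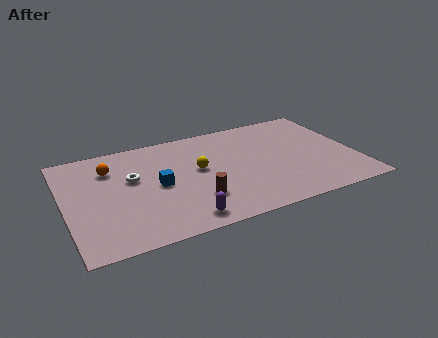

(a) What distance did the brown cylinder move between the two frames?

2.2

From (8.2, 3.5) to (6.3, 2.4), the brown cylinder covered √(1.9² + 1.1²) ≈ 2.2 units.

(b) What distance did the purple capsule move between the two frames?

1.4

The purple capsule was near (5.8, 2.5) before and (5.5, 1.1) after, so it travelled √(0.3² + 1.4²) ≈ 1.4 units.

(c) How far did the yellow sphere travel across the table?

1.2

The yellow sphere was near (6.8, 6.0) before and (6.7, 4.8) after, so it travelled √(0.1² + 1.2²) ≈ 1.2 units.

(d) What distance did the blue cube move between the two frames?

1.6

The blue cube moved from about (5.7, 5.3) to (4.6, 4.2), a distance of √(1.1² + 1.1²) ≈ 1.6.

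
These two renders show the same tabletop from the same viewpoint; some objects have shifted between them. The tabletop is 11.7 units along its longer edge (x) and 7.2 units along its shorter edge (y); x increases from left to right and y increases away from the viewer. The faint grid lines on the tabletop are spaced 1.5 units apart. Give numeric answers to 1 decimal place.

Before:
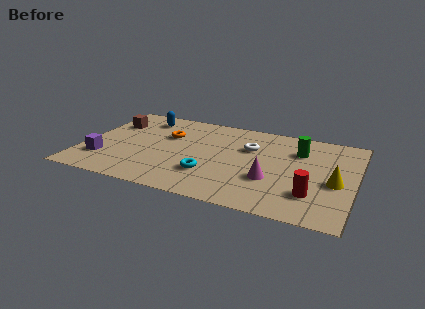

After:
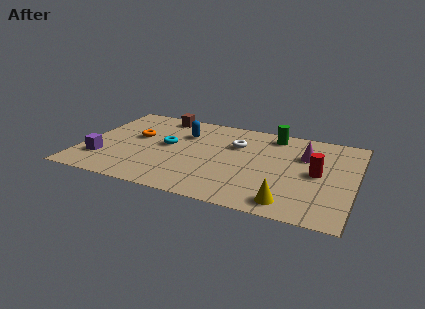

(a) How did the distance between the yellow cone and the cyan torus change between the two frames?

+0.8

The distance was about 5.4 in the first image and 6.2 in the second, so they moved 0.8 units further apart.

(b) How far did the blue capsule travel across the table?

2.1

The blue capsule was near (2.3, 5.9) before and (4.2, 5.1) after, so it travelled √(1.9² + 0.8²) ≈ 2.1 units.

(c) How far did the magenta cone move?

2.7

The magenta cone moved from about (8.2, 2.5) to (9.5, 4.9), a distance of √(1.3² + 2.4²) ≈ 2.7.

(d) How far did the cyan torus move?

2.7

The cyan torus moved from about (5.6, 2.1) to (3.6, 3.9), a distance of √(2.0² + 1.8²) ≈ 2.7.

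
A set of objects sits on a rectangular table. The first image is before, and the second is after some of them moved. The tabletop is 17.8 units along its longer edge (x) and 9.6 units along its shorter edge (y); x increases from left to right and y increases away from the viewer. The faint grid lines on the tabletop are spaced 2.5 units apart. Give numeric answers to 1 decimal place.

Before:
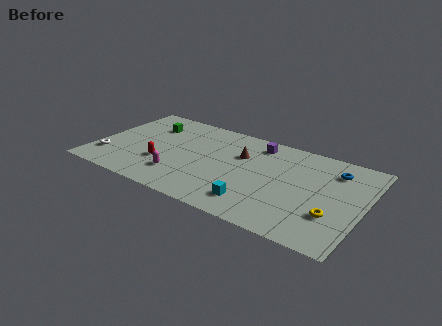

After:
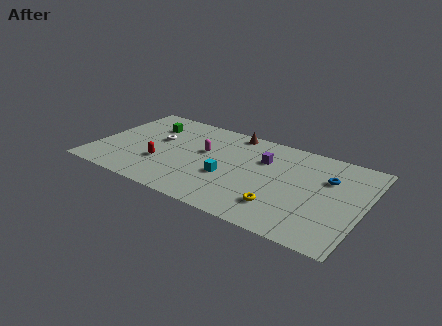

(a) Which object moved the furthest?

the white torus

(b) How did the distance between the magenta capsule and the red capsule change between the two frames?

+2.0

They were about 1.5 units apart before and 3.5 after — 2.0 units further apart.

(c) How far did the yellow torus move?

3.4

The yellow torus was near (16.0, 3.0) before and (12.7, 2.3) after, so it travelled √(3.3² + 0.7²) ≈ 3.4 units.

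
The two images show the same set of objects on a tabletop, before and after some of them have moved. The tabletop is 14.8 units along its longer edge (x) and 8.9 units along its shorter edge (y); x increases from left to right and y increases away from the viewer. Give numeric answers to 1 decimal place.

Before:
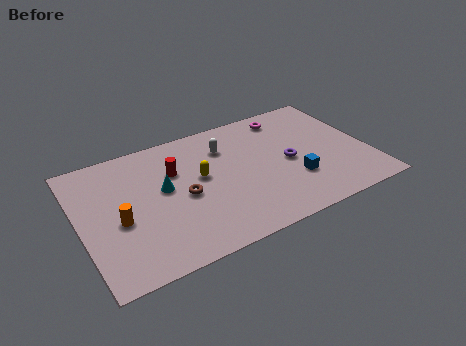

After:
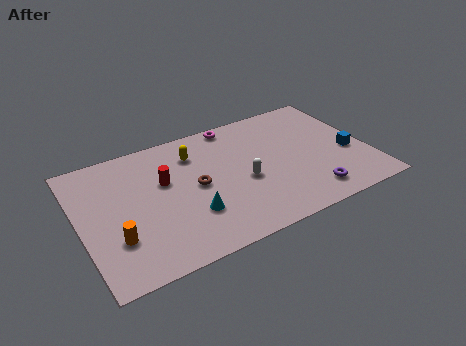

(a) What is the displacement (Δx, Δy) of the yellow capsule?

(-0.1, 1.8)

The yellow capsule started near (6.2, 5.0) and ended near (6.1, 6.8).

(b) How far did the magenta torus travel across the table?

2.7

The magenta torus was near (11.1, 7.6) before and (8.4, 8.1) after, so it travelled √(2.7² + 0.5²) ≈ 2.7 units.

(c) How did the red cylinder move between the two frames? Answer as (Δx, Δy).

(-0.6, -0.5)

The red cylinder was at about (5.0, 6.0) and moved to about (4.4, 5.5).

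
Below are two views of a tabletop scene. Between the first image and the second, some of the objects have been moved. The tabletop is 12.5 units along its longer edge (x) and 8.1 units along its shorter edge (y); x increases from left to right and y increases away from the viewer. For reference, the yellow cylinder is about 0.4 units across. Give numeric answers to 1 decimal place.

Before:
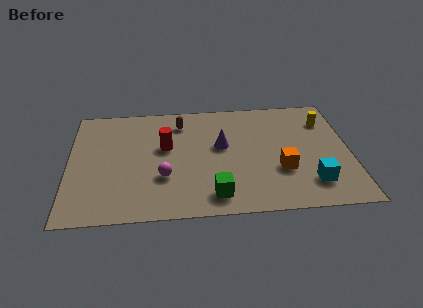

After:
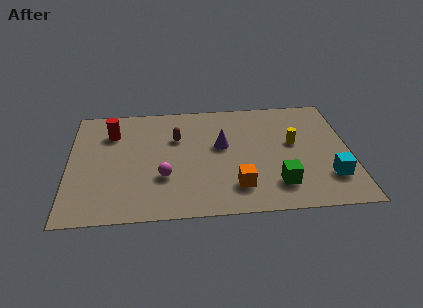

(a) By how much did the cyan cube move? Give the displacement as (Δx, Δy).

(0.8, 0.3)

The cyan cube was at about (10.7, 1.8) and moved to about (11.5, 2.1).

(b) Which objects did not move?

the magenta sphere and the purple cone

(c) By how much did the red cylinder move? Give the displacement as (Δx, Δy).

(-2.4, 1.2)

The red cylinder was at about (4.3, 4.8) and moved to about (1.9, 6.0).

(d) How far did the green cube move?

2.8

The green cube was near (6.4, 1.3) before and (9.2, 1.8) after, so it travelled √(2.8² + 0.5²) ≈ 2.8 units.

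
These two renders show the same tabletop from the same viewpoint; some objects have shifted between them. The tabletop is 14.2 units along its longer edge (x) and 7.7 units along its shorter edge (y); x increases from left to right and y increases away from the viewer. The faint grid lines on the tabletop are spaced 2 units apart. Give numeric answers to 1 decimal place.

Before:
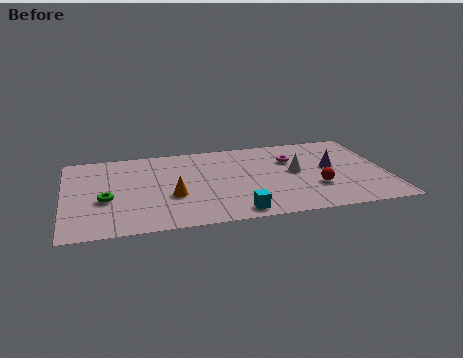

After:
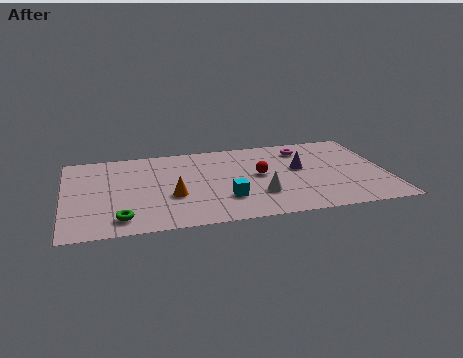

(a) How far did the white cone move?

2.5

The white cone moved from about (10.2, 4.1) to (8.5, 2.3), a distance of √(1.7² + 1.8²) ≈ 2.5.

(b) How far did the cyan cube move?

1.4

The cyan cube was near (7.4, 0.9) before and (7.0, 2.2) after, so it travelled √(0.4² + 1.3²) ≈ 1.4 units.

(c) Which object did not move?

the orange cone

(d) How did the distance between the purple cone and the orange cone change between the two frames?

-1.3

The distance was about 7.2 in the first image and 5.9 in the second, so they moved 1.3 units closer together.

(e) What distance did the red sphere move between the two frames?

2.9

From (11.0, 2.5) to (8.6, 4.1), the red sphere covered √(2.4² + 1.6²) ≈ 2.9 units.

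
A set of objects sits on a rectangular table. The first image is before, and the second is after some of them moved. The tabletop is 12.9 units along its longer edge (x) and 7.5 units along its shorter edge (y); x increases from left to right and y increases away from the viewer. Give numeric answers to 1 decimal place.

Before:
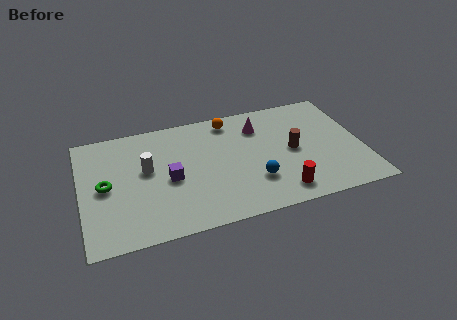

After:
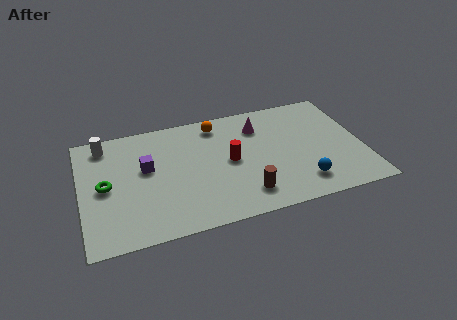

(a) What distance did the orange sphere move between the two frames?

0.6

The orange sphere moved from about (7.0, 6.5) to (6.4, 6.4), a distance of √(0.6² + 0.1²) ≈ 0.6.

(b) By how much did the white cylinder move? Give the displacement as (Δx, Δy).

(-1.8, 2.1)

The white cylinder was at about (3.0, 4.3) and moved to about (1.2, 6.4).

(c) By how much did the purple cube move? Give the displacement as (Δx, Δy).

(-1.0, 1.0)

The purple cube was at about (4.0, 3.4) and moved to about (3.0, 4.4).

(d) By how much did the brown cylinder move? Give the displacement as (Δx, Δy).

(-2.4, -2.2)

From the two frames, the brown cylinder sits at roughly (9.7, 3.7) before and (7.3, 1.5) after.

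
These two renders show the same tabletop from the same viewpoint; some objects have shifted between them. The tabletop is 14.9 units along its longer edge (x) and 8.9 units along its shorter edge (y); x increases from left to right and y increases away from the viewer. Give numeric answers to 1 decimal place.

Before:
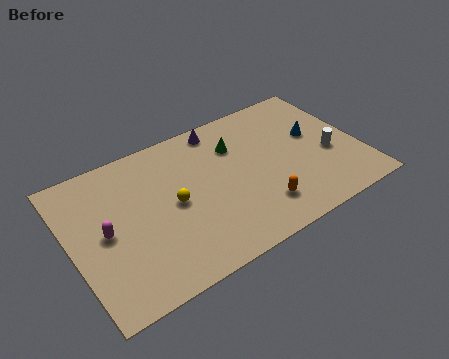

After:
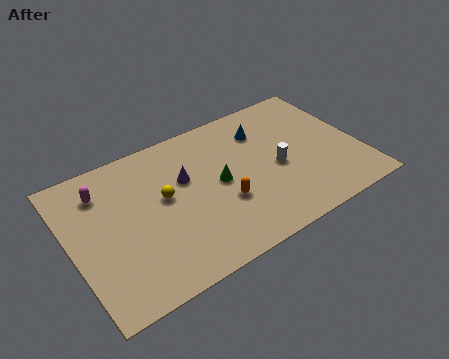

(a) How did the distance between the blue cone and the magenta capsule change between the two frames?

-2.7

The distance was about 11.1 in the first image and 8.4 in the second, so they moved 2.7 units closer together.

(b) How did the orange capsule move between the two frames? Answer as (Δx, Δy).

(-1.7, 1.2)

The orange capsule started near (9.3, 2.0) and ended near (7.6, 3.2).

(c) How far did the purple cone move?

3.2

From (8.2, 7.9) to (6.0, 5.6), the purple cone covered √(2.2² + 2.3²) ≈ 3.2 units.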